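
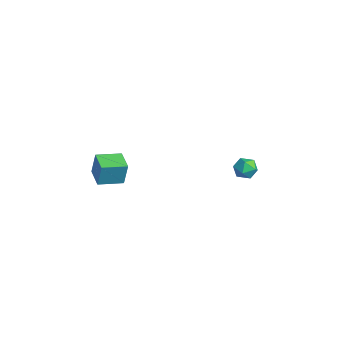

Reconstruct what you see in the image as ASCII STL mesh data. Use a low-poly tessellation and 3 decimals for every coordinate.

solid 
facet normal -0.319 0.944 0.086
outer loop
vertex 1.331 4.633 2.327
vertex 0.588 4.366 2.504
vertex 1.125 4.493 3.097
endloop
endfacet
facet normal 0.371 0.891 0.261
outer loop
vertex 1.331 4.633 2.327
vertex 1.125 4.493 3.097
vertex 1.854 4.269 2.826
endloop
endfacet
facet normal 0.721 0.625 -0.300
outer loop
vertex 1.331 4.633 2.327
vertex 1.854 4.269 2.826
vertex 1.768 4.004 2.066
endloop
endfacet
facet normal 0.248 0.513 -0.822
outer loop
vertex 1.331 4.633 2.327
vertex 1.768 4.004 2.066
vertex 0.986 4.063 1.867
endloop
endfacet
facet normal -0.394 0.710 -0.584
outer loop
vertex 1.331 4.633 2.327
vertex 0.986 4.063 1.867
vertex 0.588 4.366 2.504
endloop
endfacet
facet normal 0.427 0.425 0.798
outer loop
vertex 1.854 4.269 2.826
vertex 1.125 4.493 3.097
vertex 1.434 3.777 3.313
endloop
endfacet
facet normal -0.689 0.510 0.515
outer loop
vertex 1.125 4.493 3.097
vertex 0.588 4.366 2.504
vertex 0.652 3.836 3.114
endloop
endfacet
facet normal -0.812 0.130 -0.569
outer loop
vertex 0.588 4.366 2.504
vertex 0.986 4.063 1.867
vertex 0.566 3.571 2.354
endloop
endfacet
facet normal 0.229 -0.189 -0.955
outer loop
vertex 0.986 4.063 1.867
vertex 1.768 4.004 2.066
vertex 1.295 3.347 2.083
endloop
endfacet
facet normal 0.994 -0.007 -0.110
outer loop
vertex 1.768 4.004 2.066
vertex 1.854 4.269 2.826
vertex 1.832 3.474 2.676
endloop
endfacet
facet normal -0.248 -0.513 0.822
outer loop
vertex 1.089 3.207 2.853
vertex 1.434 3.777 3.313
vertex 0.652 3.836 3.114
endloop
endfacet
facet normal -0.721 -0.625 0.300
outer loop
vertex 1.089 3.207 2.853
vertex 0.652 3.836 3.114
vertex 0.566 3.571 2.354
endloop
endfacet
facet normal -0.371 -0.891 -0.261
outer loop
vertex 1.089 3.207 2.853
vertex 0.566 3.571 2.354
vertex 1.295 3.347 2.083
endloop
endfacet
facet normal 0.319 -0.944 -0.086
outer loop
vertex 1.089 3.207 2.853
vertex 1.295 3.347 2.083
vertex 1.832 3.474 2.676
endloop
endfacet
facet normal 0.394 -0.710 0.584
outer loop
vertex 1.089 3.207 2.853
vertex 1.832 3.474 2.676
vertex 1.434 3.777 3.313
endloop
endfacet
facet normal -0.229 0.189 0.955
outer loop
vertex 0.652 3.836 3.114
vertex 1.434 3.777 3.313
vertex 1.125 4.493 3.097
endloop
endfacet
facet normal -0.994 0.007 0.110
outer loop
vertex 0.566 3.571 2.354
vertex 0.652 3.836 3.114
vertex 0.588 4.366 2.504
endloop
endfacet
facet normal -0.427 -0.425 -0.798
outer loop
vertex 1.295 3.347 2.083
vertex 0.566 3.571 2.354
vertex 0.986 4.063 1.867
endloop
endfacet
facet normal 0.689 -0.510 -0.515
outer loop
vertex 1.832 3.474 2.676
vertex 1.295 3.347 2.083
vertex 1.768 4.004 2.066
endloop
endfacet
facet normal 0.812 -0.130 0.569
outer loop
vertex 1.434 3.777 3.313
vertex 1.832 3.474 2.676
vertex 1.854 4.269 2.826
endloop
endfacet
facet normal -0.989 0.079 0.124
outer loop
vertex -0.344 -4.563 4.856
vertex -0.249 -3.039 4.648
vertex -0.546 -4.753 3.361
endloop
endfacet
facet normal -0.062 -0.989 0.134
outer loop
vertex 0.809 -4.861 3.192
vertex -0.344 -4.563 4.856
vertex -0.546 -4.753 3.361
endloop
endfacet
facet normal -0.989 0.079 0.124
outer loop
vertex -0.546 -4.753 3.361
vertex -0.249 -3.039 4.648
vertex -0.451 -3.23 3.154
endloop
endfacet
facet normal -0.133 -0.125 -0.983
outer loop
vertex -0.451 -3.23 3.154
vertex 0.809 -4.861 3.192
vertex -0.546 -4.753 3.361
endloop
endfacet
facet normal 0.133 0.126 0.983
outer loop
vertex -0.344 -4.563 4.856
vertex 1.106 -3.147 4.479
vertex -0.249 -3.039 4.648
endloop
endfacet
facet normal -0.061 -0.989 0.135
outer loop
vertex 1.011 -4.67 4.686
vertex -0.344 -4.563 4.856
vertex 0.809 -4.861 3.192
endloop
endfacet
facet normal 0.133 0.125 0.983
outer loop
vertex 1.011 -4.67 4.686
vertex 1.106 -3.147 4.479
vertex -0.344 -4.563 4.856
endloop
endfacet
facet normal 0.062 0.989 -0.135
outer loop
vertex -0.249 -3.039 4.648
vertex 1.106 -3.147 4.479
vertex -0.451 -3.23 3.154
endloop
endfacet
facet normal -0.133 -0.126 -0.983
outer loop
vertex 0.904 -3.337 2.984
vertex 0.809 -4.861 3.192
vertex -0.451 -3.23 3.154
endloop
endfacet
facet normal 0.061 0.989 -0.134
outer loop
vertex -0.451 -3.23 3.154
vertex 1.106 -3.147 4.479
vertex 0.904 -3.337 2.984
endloop
endfacet
facet normal 0.989 -0.079 -0.124
outer loop
vertex 0.904 -3.337 2.984
vertex 1.011 -4.67 4.686
vertex 0.809 -4.861 3.192
endloop
endfacet
facet normal 0.989 -0.079 -0.124
outer loop
vertex 1.106 -3.147 4.479
vertex 1.011 -4.67 4.686
vertex 0.904 -3.337 2.984
endloop
endfacet

endsolid


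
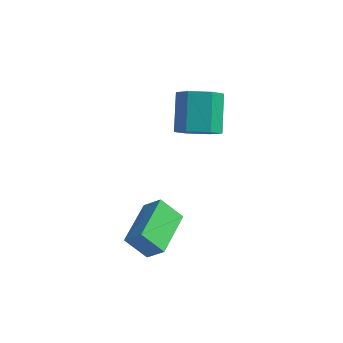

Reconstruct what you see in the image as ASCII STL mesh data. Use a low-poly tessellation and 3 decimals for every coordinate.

solid 
facet normal 0.305 -0.564 -0.767
outer loop
vertex -1.382 0.664 -0.387
vertex -2.13 0.221 -0.359
vertex -2.064 0.933 -0.856
endloop
endfacet
facet normal 0.541 0.766 -0.347
outer loop
vertex -1.382 0.664 -0.387
vertex -2.064 0.933 -0.856
vertex -1.921 1.661 0.972
endloop
endfacet
facet normal 0.541 0.766 -0.347
outer loop
vertex -1.921 1.661 0.972
vertex -2.064 0.933 -0.856
vertex -2.603 1.93 0.503
endloop
endfacet
facet normal -0.305 0.564 0.767
outer loop
vertex -1.921 1.661 0.972
vertex -2.603 1.93 0.503
vertex -2.67 1.219 0.999
endloop
endfacet
facet normal 0.305 -0.564 -0.767
outer loop
vertex -2.064 0.933 -0.856
vertex -2.13 0.221 -0.359
vertex -2.812 0.49 -0.828
endloop
endfacet
facet normal -0.409 0.651 -0.640
outer loop
vertex -2.064 0.933 -0.856
vertex -2.812 0.49 -0.828
vertex -2.603 1.93 0.503
endloop
endfacet
facet normal -0.408 0.651 -0.640
outer loop
vertex -2.603 1.93 0.503
vertex -2.812 0.49 -0.828
vertex -3.352 1.488 0.531
endloop
endfacet
facet normal -0.304 0.564 0.768
outer loop
vertex -2.603 1.93 0.503
vertex -3.352 1.488 0.531
vertex -2.67 1.219 0.999
endloop
endfacet
facet normal 0.305 -0.564 -0.767
outer loop
vertex -2.812 0.49 -0.828
vertex -2.13 0.221 -0.359
vertex -2.879 -0.221 -0.332
endloop
endfacet
facet normal -0.949 -0.115 -0.293
outer loop
vertex -2.812 0.49 -0.828
vertex -2.879 -0.221 -0.332
vertex -3.352 1.488 0.531
endloop
endfacet
facet normal -0.949 -0.115 -0.292
outer loop
vertex -3.352 1.488 0.531
vertex -2.879 -0.221 -0.332
vertex -3.418 0.776 1.027
endloop
endfacet
facet normal -0.305 0.563 0.768
outer loop
vertex -3.352 1.488 0.531
vertex -3.418 0.776 1.027
vertex -2.67 1.219 0.999
endloop
endfacet
facet normal 0.305 -0.564 -0.767
outer loop
vertex -2.879 -0.221 -0.332
vertex -2.13 0.221 -0.359
vertex -2.197 -0.49 0.137
endloop
endfacet
facet normal -0.541 -0.766 0.347
outer loop
vertex -2.879 -0.221 -0.332
vertex -2.197 -0.49 0.137
vertex -3.418 0.776 1.027
endloop
endfacet
facet normal -0.541 -0.766 0.347
outer loop
vertex -3.418 0.776 1.027
vertex -2.197 -0.49 0.137
vertex -2.736 0.507 1.496
endloop
endfacet
facet normal -0.305 0.564 0.767
outer loop
vertex -3.418 0.776 1.027
vertex -2.736 0.507 1.496
vertex -2.67 1.219 0.999
endloop
endfacet
facet normal 0.304 -0.564 -0.768
outer loop
vertex -2.197 -0.49 0.137
vertex -2.13 0.221 -0.359
vertex -1.448 -0.048 0.109
endloop
endfacet
facet normal 0.408 -0.651 0.640
outer loop
vertex -2.197 -0.49 0.137
vertex -1.448 -0.048 0.109
vertex -2.736 0.507 1.496
endloop
endfacet
facet normal 0.409 -0.650 0.640
outer loop
vertex -2.736 0.507 1.496
vertex -1.448 -0.048 0.109
vertex -1.988 0.95 1.468
endloop
endfacet
facet normal -0.305 0.564 0.767
outer loop
vertex -2.736 0.507 1.496
vertex -1.988 0.95 1.468
vertex -2.67 1.219 0.999
endloop
endfacet
facet normal 0.305 -0.563 -0.768
outer loop
vertex -1.448 -0.048 0.109
vertex -2.13 0.221 -0.359
vertex -1.382 0.664 -0.387
endloop
endfacet
facet normal 0.949 0.116 0.292
outer loop
vertex -1.448 -0.048 0.109
vertex -1.382 0.664 -0.387
vertex -1.988 0.95 1.468
endloop
endfacet
facet normal 0.949 0.115 0.292
outer loop
vertex -1.988 0.95 1.468
vertex -1.382 0.664 -0.387
vertex -1.921 1.661 0.972
endloop
endfacet
facet normal -0.305 0.564 0.767
outer loop
vertex -1.988 0.95 1.468
vertex -1.921 1.661 0.972
vertex -2.67 1.219 0.999
endloop
endfacet
facet normal -0.620 -0.288 0.730
outer loop
vertex -1.838 -4.039 -2.97
vertex -2.257 -2.115 -2.567
vertex -2.534 -4.065 -3.571
endloop
endfacet
facet normal 0.209 -0.957 -0.200
outer loop
vertex -1.803 -3.725 -4.433
vertex -1.838 -4.039 -2.97
vertex -2.534 -4.065 -3.571
endloop
endfacet
facet normal -0.620 -0.288 0.730
outer loop
vertex -2.534 -4.065 -3.571
vertex -2.257 -2.115 -2.567
vertex -2.953 -2.141 -3.168
endloop
endfacet
facet normal -0.757 -0.028 -0.653
outer loop
vertex -2.953 -2.141 -3.168
vertex -1.803 -3.725 -4.433
vertex -2.534 -4.065 -3.571
endloop
endfacet
facet normal 0.757 0.028 0.653
outer loop
vertex -1.838 -4.039 -2.97
vertex -1.526 -1.775 -3.429
vertex -2.257 -2.115 -2.567
endloop
endfacet
facet normal 0.209 -0.957 -0.200
outer loop
vertex -1.107 -3.699 -3.832
vertex -1.838 -4.039 -2.97
vertex -1.803 -3.725 -4.433
endloop
endfacet
facet normal 0.757 0.028 0.653
outer loop
vertex -1.107 -3.699 -3.832
vertex -1.526 -1.775 -3.429
vertex -1.838 -4.039 -2.97
endloop
endfacet
facet normal -0.209 0.957 0.200
outer loop
vertex -2.257 -2.115 -2.567
vertex -1.526 -1.775 -3.429
vertex -2.953 -2.141 -3.168
endloop
endfacet
facet normal -0.757 -0.028 -0.653
outer loop
vertex -2.222 -1.801 -4.03
vertex -1.803 -3.725 -4.433
vertex -2.953 -2.141 -3.168
endloop
endfacet
facet normal -0.209 0.957 0.200
outer loop
vertex -2.953 -2.141 -3.168
vertex -1.526 -1.775 -3.429
vertex -2.222 -1.801 -4.03
endloop
endfacet
facet normal 0.620 0.288 -0.730
outer loop
vertex -2.222 -1.801 -4.03
vertex -1.107 -3.699 -3.832
vertex -1.803 -3.725 -4.433
endloop
endfacet
facet normal 0.620 0.288 -0.730
outer loop
vertex -1.526 -1.775 -3.429
vertex -1.107 -3.699 -3.832
vertex -2.222 -1.801 -4.03
endloop
endfacet

endsolid


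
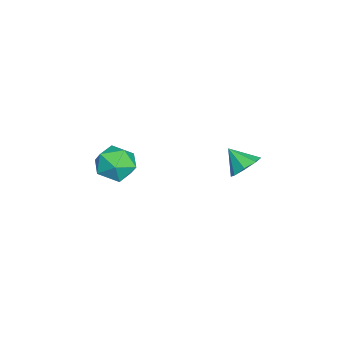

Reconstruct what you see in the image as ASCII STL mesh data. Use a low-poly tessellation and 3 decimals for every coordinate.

solid 
facet normal -0.285 0.938 -0.197
outer loop
vertex 3.416 -1.251 -3.529
vertex 2.882 -1.193 -2.481
vertex 4.01 -0.872 -2.586
endloop
endfacet
facet normal 0.331 0.785 -0.524
outer loop
vertex 3.416 -1.251 -3.529
vertex 4.01 -0.872 -2.586
vertex 4.526 -1.601 -3.353
endloop
endfacet
facet normal 0.221 0.223 -0.949
outer loop
vertex 3.416 -1.251 -3.529
vertex 4.526 -1.601 -3.353
vertex 3.717 -2.373 -3.723
endloop
endfacet
facet normal -0.463 0.029 -0.886
outer loop
vertex 3.416 -1.251 -3.529
vertex 3.717 -2.373 -3.723
vertex 2.701 -2.121 -3.184
endloop
endfacet
facet normal -0.776 0.470 -0.421
outer loop
vertex 3.416 -1.251 -3.529
vertex 2.701 -2.121 -3.184
vertex 2.882 -1.193 -2.481
endloop
endfacet
facet normal 0.803 0.595 -0.025
outer loop
vertex 4.526 -1.601 -3.353
vertex 4.01 -0.872 -2.586
vertex 4.679 -1.759 -2.196
endloop
endfacet
facet normal -0.193 0.842 0.504
outer loop
vertex 4.01 -0.872 -2.586
vertex 2.882 -1.193 -2.481
vertex 3.663 -1.507 -1.657
endloop
endfacet
facet normal -0.986 0.085 0.142
outer loop
vertex 2.882 -1.193 -2.481
vertex 2.701 -2.121 -3.184
vertex 2.854 -2.279 -2.027
endloop
endfacet
facet normal -0.480 -0.630 -0.610
outer loop
vertex 2.701 -2.121 -3.184
vertex 3.717 -2.373 -3.723
vertex 3.37 -3.008 -2.794
endloop
endfacet
facet normal 0.626 -0.314 -0.713
outer loop
vertex 3.717 -2.373 -3.723
vertex 4.526 -1.601 -3.353
vertex 4.498 -2.687 -2.899
endloop
endfacet
facet normal 0.463 -0.029 0.886
outer loop
vertex 3.964 -2.629 -1.851
vertex 4.679 -1.759 -2.196
vertex 3.663 -1.507 -1.657
endloop
endfacet
facet normal -0.221 -0.223 0.949
outer loop
vertex 3.964 -2.629 -1.851
vertex 3.663 -1.507 -1.657
vertex 2.854 -2.279 -2.027
endloop
endfacet
facet normal -0.331 -0.785 0.524
outer loop
vertex 3.964 -2.629 -1.851
vertex 2.854 -2.279 -2.027
vertex 3.37 -3.008 -2.794
endloop
endfacet
facet normal 0.285 -0.938 0.197
outer loop
vertex 3.964 -2.629 -1.851
vertex 3.37 -3.008 -2.794
vertex 4.498 -2.687 -2.899
endloop
endfacet
facet normal 0.776 -0.470 0.421
outer loop
vertex 3.964 -2.629 -1.851
vertex 4.498 -2.687 -2.899
vertex 4.679 -1.759 -2.196
endloop
endfacet
facet normal 0.480 0.630 0.610
outer loop
vertex 3.663 -1.507 -1.657
vertex 4.679 -1.759 -2.196
vertex 4.01 -0.872 -2.586
endloop
endfacet
facet normal -0.626 0.314 0.713
outer loop
vertex 2.854 -2.279 -2.027
vertex 3.663 -1.507 -1.657
vertex 2.882 -1.193 -2.481
endloop
endfacet
facet normal -0.803 -0.595 0.025
outer loop
vertex 3.37 -3.008 -2.794
vertex 2.854 -2.279 -2.027
vertex 2.701 -2.121 -3.184
endloop
endfacet
facet normal 0.193 -0.842 -0.504
outer loop
vertex 4.498 -2.687 -2.899
vertex 3.37 -3.008 -2.794
vertex 3.717 -2.373 -3.723
endloop
endfacet
facet normal 0.986 -0.085 -0.142
outer loop
vertex 4.679 -1.759 -2.196
vertex 4.498 -2.687 -2.899
vertex 4.526 -1.601 -3.353
endloop
endfacet
facet normal 0.354 0.674 -0.648
outer loop
vertex 4.301 4.384 -1.836
vertex 3.522 4.342 -2.305
vertex 3.83 4.846 -1.613
endloop
endfacet
facet normal 0.366 -0.074 0.928
outer loop
vertex 4.301 4.384 -1.836
vertex 3.83 4.846 -1.613
vertex 3.038 3.418 -1.415
endloop
endfacet
facet normal 0.354 0.674 -0.648
outer loop
vertex 3.83 4.846 -1.613
vertex 3.522 4.342 -2.305
vertex 3.178 5.013 -1.795
endloop
endfacet
facet normal -0.202 0.244 0.949
outer loop
vertex 3.83 4.846 -1.613
vertex 3.178 5.013 -1.795
vertex 3.038 3.418 -1.415
endloop
endfacet
facet normal 0.353 0.674 -0.649
outer loop
vertex 3.178 5.013 -1.795
vertex 3.522 4.342 -2.305
vertex 2.728 4.786 -2.276
endloop
endfacet
facet normal -0.762 0.213 0.612
outer loop
vertex 3.178 5.013 -1.795
vertex 2.728 4.786 -2.276
vertex 3.038 3.418 -1.415
endloop
endfacet
facet normal 0.353 0.674 -0.649
outer loop
vertex 2.728 4.786 -2.276
vertex 3.522 4.342 -2.305
vertex 2.743 4.299 -2.773
endloop
endfacet
facet normal -0.982 -0.149 0.117
outer loop
vertex 2.728 4.786 -2.276
vertex 2.743 4.299 -2.773
vertex 3.038 3.418 -1.415
endloop
endfacet
facet normal 0.353 0.673 -0.650
outer loop
vertex 2.743 4.299 -2.773
vertex 3.522 4.342 -2.305
vertex 3.214 3.837 -2.996
endloop
endfacet
facet normal -0.736 -0.630 -0.249
outer loop
vertex 2.743 4.299 -2.773
vertex 3.214 3.837 -2.996
vertex 3.038 3.418 -1.415
endloop
endfacet
facet normal 0.353 0.674 -0.650
outer loop
vertex 3.214 3.837 -2.996
vertex 3.522 4.342 -2.305
vertex 3.866 3.671 -2.814
endloop
endfacet
facet normal -0.166 -0.948 -0.270
outer loop
vertex 3.214 3.837 -2.996
vertex 3.866 3.671 -2.814
vertex 3.038 3.418 -1.415
endloop
endfacet
facet normal 0.354 0.674 -0.649
outer loop
vertex 3.866 3.671 -2.814
vertex 3.522 4.342 -2.305
vertex 4.316 3.897 -2.334
endloop
endfacet
facet normal 0.391 -0.918 0.066
outer loop
vertex 3.866 3.671 -2.814
vertex 4.316 3.897 -2.334
vertex 3.038 3.418 -1.415
endloop
endfacet
facet normal 0.354 0.674 -0.648
outer loop
vertex 4.316 3.897 -2.334
vertex 3.522 4.342 -2.305
vertex 4.301 4.384 -1.836
endloop
endfacet
facet normal 0.612 -0.556 0.562
outer loop
vertex 4.316 3.897 -2.334
vertex 4.301 4.384 -1.836
vertex 3.038 3.418 -1.415
endloop
endfacet

endsolid


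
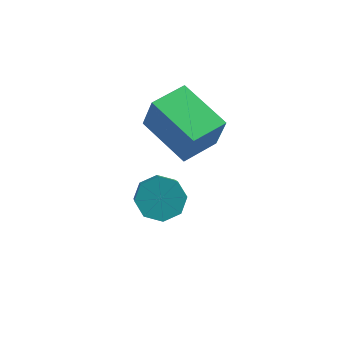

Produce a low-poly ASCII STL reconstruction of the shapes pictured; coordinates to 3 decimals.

solid 
facet normal -0.239 0.677 -0.696
outer loop
vertex 3.553 -2.264 0.665
vertex 3.02 -2.148 0.961
vertex 3.595 -1.918 0.987
endloop
endfacet
facet normal 0.967 0.101 -0.234
outer loop
vertex 3.553 -2.264 0.665
vertex 3.595 -1.918 0.987
vertex 3.972 -3.447 1.884
endloop
endfacet
facet normal 0.967 0.100 -0.236
outer loop
vertex 3.972 -3.447 1.884
vertex 3.595 -1.918 0.987
vertex 4.015 -3.101 2.206
endloop
endfacet
facet normal 0.239 -0.677 0.696
outer loop
vertex 3.972 -3.447 1.884
vertex 4.015 -3.101 2.206
vertex 3.44 -3.332 2.179
endloop
endfacet
facet normal -0.239 0.676 -0.697
outer loop
vertex 3.595 -1.918 0.987
vertex 3.02 -2.148 0.961
vertex 3.301 -1.706 1.293
endloop
endfacet
facet normal 0.747 0.587 0.312
outer loop
vertex 3.595 -1.918 0.987
vertex 3.301 -1.706 1.293
vertex 4.015 -3.101 2.206
endloop
endfacet
facet normal 0.746 0.587 0.314
outer loop
vertex 4.015 -3.101 2.206
vertex 3.301 -1.706 1.293
vertex 3.72 -2.89 2.512
endloop
endfacet
facet normal 0.239 -0.676 0.697
outer loop
vertex 4.015 -3.101 2.206
vertex 3.72 -2.89 2.512
vertex 3.44 -3.332 2.179
endloop
endfacet
facet normal -0.241 0.676 -0.696
outer loop
vertex 3.301 -1.706 1.293
vertex 3.02 -2.148 0.961
vertex 2.842 -1.754 1.405
endloop
endfacet
facet normal 0.089 0.730 0.678
outer loop
vertex 3.301 -1.706 1.293
vertex 2.842 -1.754 1.405
vertex 3.72 -2.89 2.512
endloop
endfacet
facet normal 0.091 0.730 0.677
outer loop
vertex 3.72 -2.89 2.512
vertex 2.842 -1.754 1.405
vertex 3.262 -2.937 2.624
endloop
endfacet
facet normal 0.240 -0.676 0.696
outer loop
vertex 3.72 -2.89 2.512
vertex 3.262 -2.937 2.624
vertex 3.44 -3.332 2.179
endloop
endfacet
facet normal -0.240 0.676 -0.696
outer loop
vertex 2.842 -1.754 1.405
vertex 3.02 -2.148 0.961
vertex 2.488 -2.033 1.256
endloop
endfacet
facet normal -0.622 0.444 0.645
outer loop
vertex 2.842 -1.754 1.405
vertex 2.488 -2.033 1.256
vertex 3.262 -2.937 2.624
endloop
endfacet
facet normal -0.621 0.445 0.645
outer loop
vertex 3.262 -2.937 2.624
vertex 2.488 -2.033 1.256
vertex 2.907 -3.216 2.475
endloop
endfacet
facet normal 0.239 -0.677 0.696
outer loop
vertex 3.262 -2.937 2.624
vertex 2.907 -3.216 2.475
vertex 3.44 -3.332 2.179
endloop
endfacet
facet normal -0.239 0.677 -0.696
outer loop
vertex 2.488 -2.033 1.256
vertex 3.02 -2.148 0.961
vertex 2.445 -2.379 0.934
endloop
endfacet
facet normal -0.967 -0.099 0.236
outer loop
vertex 2.488 -2.033 1.256
vertex 2.445 -2.379 0.934
vertex 2.907 -3.216 2.475
endloop
endfacet
facet normal -0.967 -0.101 0.235
outer loop
vertex 2.907 -3.216 2.475
vertex 2.445 -2.379 0.934
vertex 2.865 -3.562 2.153
endloop
endfacet
facet normal 0.239 -0.677 0.696
outer loop
vertex 2.907 -3.216 2.475
vertex 2.865 -3.562 2.153
vertex 3.44 -3.332 2.179
endloop
endfacet
facet normal -0.239 0.676 -0.697
outer loop
vertex 2.445 -2.379 0.934
vertex 3.02 -2.148 0.961
vertex 2.74 -2.59 0.628
endloop
endfacet
facet normal -0.746 -0.588 -0.314
outer loop
vertex 2.445 -2.379 0.934
vertex 2.74 -2.59 0.628
vertex 2.865 -3.562 2.153
endloop
endfacet
facet normal -0.748 -0.586 -0.312
outer loop
vertex 2.865 -3.562 2.153
vertex 2.74 -2.59 0.628
vertex 3.159 -3.774 1.847
endloop
endfacet
facet normal 0.239 -0.676 0.697
outer loop
vertex 2.865 -3.562 2.153
vertex 3.159 -3.774 1.847
vertex 3.44 -3.332 2.179
endloop
endfacet
facet normal -0.240 0.676 -0.696
outer loop
vertex 2.74 -2.59 0.628
vertex 3.02 -2.148 0.961
vertex 3.198 -2.543 0.516
endloop
endfacet
facet normal -0.091 -0.730 -0.678
outer loop
vertex 2.74 -2.59 0.628
vertex 3.198 -2.543 0.516
vertex 3.159 -3.774 1.847
endloop
endfacet
facet normal -0.089 -0.730 -0.678
outer loop
vertex 3.159 -3.774 1.847
vertex 3.198 -2.543 0.516
vertex 3.618 -3.726 1.735
endloop
endfacet
facet normal 0.241 -0.676 0.696
outer loop
vertex 3.159 -3.774 1.847
vertex 3.618 -3.726 1.735
vertex 3.44 -3.332 2.179
endloop
endfacet
facet normal -0.239 0.677 -0.696
outer loop
vertex 3.198 -2.543 0.516
vertex 3.02 -2.148 0.961
vertex 3.553 -2.264 0.665
endloop
endfacet
facet normal 0.621 -0.445 -0.646
outer loop
vertex 3.198 -2.543 0.516
vertex 3.553 -2.264 0.665
vertex 3.618 -3.726 1.735
endloop
endfacet
facet normal 0.622 -0.444 -0.645
outer loop
vertex 3.618 -3.726 1.735
vertex 3.553 -2.264 0.665
vertex 3.972 -3.447 1.884
endloop
endfacet
facet normal 0.240 -0.676 0.696
outer loop
vertex 3.618 -3.726 1.735
vertex 3.972 -3.447 1.884
vertex 3.44 -3.332 2.179
endloop
endfacet
facet normal -0.505 -0.863 -0.011
outer loop
vertex 4.044 -2.721 4.01
vertex 2.811 -2.005 4.475
vertex 3.759 -2.541 2.974
endloop
endfacet
facet normal 0.822 -0.477 -0.309
outer loop
vertex 4.289 -1.635 2.985
vertex 4.044 -2.721 4.01
vertex 3.759 -2.541 2.974
endloop
endfacet
facet normal -0.505 -0.863 -0.011
outer loop
vertex 3.759 -2.541 2.974
vertex 2.811 -2.005 4.475
vertex 2.525 -1.825 3.438
endloop
endfacet
facet normal -0.262 0.165 -0.951
outer loop
vertex 2.525 -1.825 3.438
vertex 4.289 -1.635 2.985
vertex 3.759 -2.541 2.974
endloop
endfacet
facet normal 0.263 -0.165 0.951
outer loop
vertex 4.044 -2.721 4.01
vertex 3.341 -1.099 4.486
vertex 2.811 -2.005 4.475
endloop
endfacet
facet normal 0.822 -0.478 -0.310
outer loop
vertex 4.575 -1.815 4.022
vertex 4.044 -2.721 4.01
vertex 4.289 -1.635 2.985
endloop
endfacet
facet normal 0.261 -0.166 0.951
outer loop
vertex 4.575 -1.815 4.022
vertex 3.341 -1.099 4.486
vertex 4.044 -2.721 4.01
endloop
endfacet
facet normal -0.822 0.477 0.310
outer loop
vertex 2.811 -2.005 4.475
vertex 3.341 -1.099 4.486
vertex 2.525 -1.825 3.438
endloop
endfacet
facet normal -0.262 0.166 -0.951
outer loop
vertex 3.056 -0.919 3.45
vertex 4.289 -1.635 2.985
vertex 2.525 -1.825 3.438
endloop
endfacet
facet normal -0.822 0.478 0.309
outer loop
vertex 2.525 -1.825 3.438
vertex 3.341 -1.099 4.486
vertex 3.056 -0.919 3.45
endloop
endfacet
facet normal 0.505 0.863 0.010
outer loop
vertex 3.056 -0.919 3.45
vertex 4.575 -1.815 4.022
vertex 4.289 -1.635 2.985
endloop
endfacet
facet normal 0.505 0.863 0.011
outer loop
vertex 3.341 -1.099 4.486
vertex 4.575 -1.815 4.022
vertex 3.056 -0.919 3.45
endloop
endfacet

endsolid


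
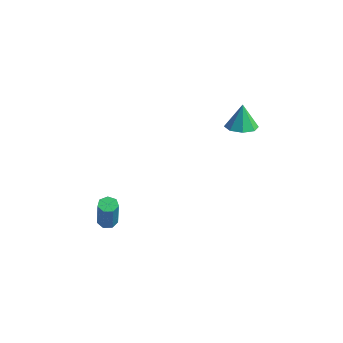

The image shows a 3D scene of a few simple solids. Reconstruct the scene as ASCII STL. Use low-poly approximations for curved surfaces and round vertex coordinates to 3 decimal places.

solid 
facet normal 0.105 -0.140 -0.984
outer loop
vertex 3.689 2.708 1.874
vertex 3.045 3.228 1.731
vertex 3.877 3.319 1.807
endloop
endfacet
facet normal 0.787 -0.177 0.591
outer loop
vertex 3.689 2.708 1.874
vertex 3.877 3.319 1.807
vertex 2.895 3.432 3.149
endloop
endfacet
facet normal 0.105 -0.141 -0.984
outer loop
vertex 3.877 3.319 1.807
vertex 3.045 3.228 1.731
vertex 3.578 3.877 1.695
endloop
endfacet
facet normal 0.724 0.486 0.489
outer loop
vertex 3.877 3.319 1.807
vertex 3.578 3.877 1.695
vertex 2.895 3.432 3.149
endloop
endfacet
facet normal 0.105 -0.141 -0.984
outer loop
vertex 3.578 3.877 1.695
vertex 3.045 3.228 1.731
vertex 2.967 4.055 1.604
endloop
endfacet
facet normal 0.208 0.904 0.374
outer loop
vertex 3.578 3.877 1.695
vertex 2.967 4.055 1.604
vertex 2.895 3.432 3.149
endloop
endfacet
facet normal 0.104 -0.141 -0.984
outer loop
vertex 2.967 4.055 1.604
vertex 3.045 3.228 1.731
vertex 2.402 3.749 1.588
endloop
endfacet
facet normal -0.459 0.831 0.314
outer loop
vertex 2.967 4.055 1.604
vertex 2.402 3.749 1.588
vertex 2.895 3.432 3.149
endloop
endfacet
facet normal 0.104 -0.142 -0.984
outer loop
vertex 2.402 3.749 1.588
vertex 3.045 3.228 1.731
vertex 2.214 3.138 1.656
endloop
endfacet
facet normal -0.886 0.311 0.343
outer loop
vertex 2.402 3.749 1.588
vertex 2.214 3.138 1.656
vertex 2.895 3.432 3.149
endloop
endfacet
facet normal 0.104 -0.142 -0.984
outer loop
vertex 2.214 3.138 1.656
vertex 3.045 3.228 1.731
vertex 2.513 2.58 1.768
endloop
endfacet
facet normal -0.824 -0.352 0.445
outer loop
vertex 2.214 3.138 1.656
vertex 2.513 2.58 1.768
vertex 2.895 3.432 3.149
endloop
endfacet
facet normal 0.104 -0.141 -0.984
outer loop
vertex 2.513 2.58 1.768
vertex 3.045 3.228 1.731
vertex 3.124 2.402 1.858
endloop
endfacet
facet normal -0.307 -0.770 0.560
outer loop
vertex 2.513 2.58 1.768
vertex 3.124 2.402 1.858
vertex 2.895 3.432 3.149
endloop
endfacet
facet normal 0.104 -0.141 -0.984
outer loop
vertex 3.124 2.402 1.858
vertex 3.045 3.228 1.731
vertex 3.689 2.708 1.874
endloop
endfacet
facet normal 0.360 -0.697 0.620
outer loop
vertex 3.124 2.402 1.858
vertex 3.689 2.708 1.874
vertex 2.895 3.432 3.149
endloop
endfacet
facet normal -0.324 0.224 -0.919
outer loop
vertex 0.948 -3.199 -3.758
vertex 0.47 -3.118 -3.57
vertex 0.859 -2.777 -3.624
endloop
endfacet
facet normal 0.926 0.277 -0.258
outer loop
vertex 0.948 -3.199 -3.758
vertex 0.859 -2.777 -3.624
vertex 1.588 -3.643 -1.938
endloop
endfacet
facet normal 0.926 0.276 -0.259
outer loop
vertex 1.588 -3.643 -1.938
vertex 0.859 -2.777 -3.624
vertex 1.5 -3.222 -1.804
endloop
endfacet
facet normal 0.323 -0.225 0.919
outer loop
vertex 1.588 -3.643 -1.938
vertex 1.5 -3.222 -1.804
vertex 1.11 -3.562 -1.75
endloop
endfacet
facet normal -0.324 0.224 -0.919
outer loop
vertex 0.859 -2.777 -3.624
vertex 0.47 -3.118 -3.57
vertex 0.477 -2.612 -3.449
endloop
endfacet
facet normal 0.423 0.903 0.072
outer loop
vertex 0.859 -2.777 -3.624
vertex 0.477 -2.612 -3.449
vertex 1.5 -3.222 -1.804
endloop
endfacet
facet normal 0.423 0.903 0.072
outer loop
vertex 1.5 -3.222 -1.804
vertex 0.477 -2.612 -3.449
vertex 1.118 -3.057 -1.629
endloop
endfacet
facet normal 0.324 -0.225 0.919
outer loop
vertex 1.5 -3.222 -1.804
vertex 1.118 -3.057 -1.629
vertex 1.11 -3.562 -1.75
endloop
endfacet
facet normal -0.325 0.224 -0.919
outer loop
vertex 0.477 -2.612 -3.449
vertex 0.47 -3.118 -3.57
vertex 0.09 -2.828 -3.365
endloop
endfacet
facet normal -0.398 0.849 0.348
outer loop
vertex 0.477 -2.612 -3.449
vertex 0.09 -2.828 -3.365
vertex 1.118 -3.057 -1.629
endloop
endfacet
facet normal -0.396 0.850 0.347
outer loop
vertex 1.118 -3.057 -1.629
vertex 0.09 -2.828 -3.365
vertex 0.73 -3.272 -1.545
endloop
endfacet
facet normal 0.324 -0.225 0.919
outer loop
vertex 1.118 -3.057 -1.629
vertex 0.73 -3.272 -1.545
vertex 1.11 -3.562 -1.75
endloop
endfacet
facet normal -0.323 0.226 -0.919
outer loop
vertex 0.09 -2.828 -3.365
vertex 0.47 -3.118 -3.57
vertex -0.012 -3.262 -3.436
endloop
endfacet
facet normal -0.919 0.157 0.361
outer loop
vertex 0.09 -2.828 -3.365
vertex -0.012 -3.262 -3.436
vertex 0.73 -3.272 -1.545
endloop
endfacet
facet normal -0.919 0.155 0.362
outer loop
vertex 0.73 -3.272 -1.545
vertex -0.012 -3.262 -3.436
vertex 0.629 -3.706 -1.616
endloop
endfacet
facet normal 0.324 -0.226 0.919
outer loop
vertex 0.73 -3.272 -1.545
vertex 0.629 -3.706 -1.616
vertex 1.11 -3.562 -1.75
endloop
endfacet
facet normal -0.323 0.224 -0.920
outer loop
vertex -0.012 -3.262 -3.436
vertex 0.47 -3.118 -3.57
vertex 0.25 -3.587 -3.607
endloop
endfacet
facet normal -0.747 -0.657 0.103
outer loop
vertex -0.012 -3.262 -3.436
vertex 0.25 -3.587 -3.607
vertex 0.629 -3.706 -1.616
endloop
endfacet
facet normal -0.749 -0.654 0.104
outer loop
vertex 0.629 -3.706 -1.616
vertex 0.25 -3.587 -3.607
vertex 0.89 -4.032 -1.787
endloop
endfacet
facet normal 0.323 -0.224 0.920
outer loop
vertex 0.629 -3.706 -1.616
vertex 0.89 -4.032 -1.787
vertex 1.11 -3.562 -1.75
endloop
endfacet
facet normal -0.325 0.225 -0.918
outer loop
vertex 0.25 -3.587 -3.607
vertex 0.47 -3.118 -3.57
vertex 0.676 -3.559 -3.751
endloop
endfacet
facet normal -0.015 -0.972 -0.233
outer loop
vertex 0.25 -3.587 -3.607
vertex 0.676 -3.559 -3.751
vertex 0.89 -4.032 -1.787
endloop
endfacet
facet normal -0.015 -0.972 -0.233
outer loop
vertex 0.89 -4.032 -1.787
vertex 0.676 -3.559 -3.751
vertex 1.317 -4.004 -1.931
endloop
endfacet
facet normal 0.325 -0.224 0.919
outer loop
vertex 0.89 -4.032 -1.787
vertex 1.317 -4.004 -1.931
vertex 1.11 -3.562 -1.75
endloop
endfacet
facet normal -0.323 0.226 -0.919
outer loop
vertex 0.676 -3.559 -3.751
vertex 0.47 -3.118 -3.57
vertex 0.948 -3.199 -3.758
endloop
endfacet
facet normal 0.730 -0.559 -0.394
outer loop
vertex 0.676 -3.559 -3.751
vertex 0.948 -3.199 -3.758
vertex 1.317 -4.004 -1.931
endloop
endfacet
facet normal 0.732 -0.557 -0.393
outer loop
vertex 1.317 -4.004 -1.931
vertex 0.948 -3.199 -3.758
vertex 1.588 -3.643 -1.938
endloop
endfacet
facet normal 0.323 -0.225 0.919
outer loop
vertex 1.317 -4.004 -1.931
vertex 1.588 -3.643 -1.938
vertex 1.11 -3.562 -1.75
endloop
endfacet

endsolid


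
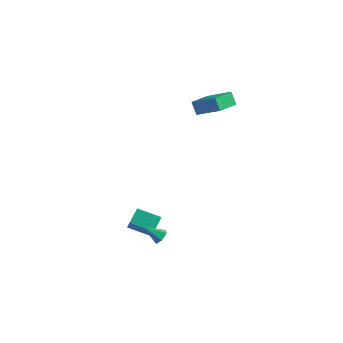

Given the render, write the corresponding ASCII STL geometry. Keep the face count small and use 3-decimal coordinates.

solid 
facet normal -0.910 -0.257 0.325
outer loop
vertex -3.174 -2.765 -2.405
vertex -3.202 -1.928 -1.822
vertex -3.832 -1.952 -3.603
endloop
endfacet
facet normal 0.028 -0.820 -0.572
outer loop
vertex -2.558 -1.592 -4.058
vertex -3.174 -2.765 -2.405
vertex -3.832 -1.952 -3.603
endloop
endfacet
facet normal -0.910 -0.257 0.325
outer loop
vertex -3.832 -1.952 -3.603
vertex -3.202 -1.928 -1.822
vertex -3.86 -1.116 -3.02
endloop
endfacet
facet normal -0.414 0.511 -0.753
outer loop
vertex -3.86 -1.116 -3.02
vertex -2.558 -1.592 -4.058
vertex -3.832 -1.952 -3.603
endloop
endfacet
facet normal 0.414 -0.511 0.754
outer loop
vertex -3.174 -2.765 -2.405
vertex -1.928 -1.568 -2.277
vertex -3.202 -1.928 -1.822
endloop
endfacet
facet normal 0.028 -0.820 -0.571
outer loop
vertex -1.9 -2.404 -2.86
vertex -3.174 -2.765 -2.405
vertex -2.558 -1.592 -4.058
endloop
endfacet
facet normal 0.414 -0.511 0.753
outer loop
vertex -1.9 -2.404 -2.86
vertex -1.928 -1.568 -2.277
vertex -3.174 -2.765 -2.405
endloop
endfacet
facet normal -0.028 0.820 0.571
outer loop
vertex -3.202 -1.928 -1.822
vertex -1.928 -1.568 -2.277
vertex -3.86 -1.116 -3.02
endloop
endfacet
facet normal -0.414 0.511 -0.753
outer loop
vertex -2.586 -0.755 -3.475
vertex -2.558 -1.592 -4.058
vertex -3.86 -1.116 -3.02
endloop
endfacet
facet normal -0.028 0.820 0.572
outer loop
vertex -3.86 -1.116 -3.02
vertex -1.928 -1.568 -2.277
vertex -2.586 -0.755 -3.475
endloop
endfacet
facet normal 0.910 0.257 -0.325
outer loop
vertex -2.586 -0.755 -3.475
vertex -1.9 -2.404 -2.86
vertex -2.558 -1.592 -4.058
endloop
endfacet
facet normal 0.910 0.257 -0.325
outer loop
vertex -1.928 -1.568 -2.277
vertex -1.9 -2.404 -2.86
vertex -2.586 -0.755 -3.475
endloop
endfacet
facet normal -0.862 0.030 -0.505
outer loop
vertex -2.607 2.811 4.029
vertex -2.394 4.249 3.751
vertex -2.175 2.602 3.279
endloop
endfacet
facet normal -0.144 -0.972 0.188
outer loop
vertex -0.726 2.551 4.129
vertex -2.607 2.811 4.029
vertex -2.175 2.602 3.279
endloop
endfacet
facet normal -0.862 0.030 -0.506
outer loop
vertex -2.175 2.602 3.279
vertex -2.394 4.249 3.751
vertex -1.962 4.04 3.002
endloop
endfacet
facet normal 0.486 -0.234 -0.842
outer loop
vertex -1.962 4.04 3.002
vertex -0.726 2.551 4.129
vertex -2.175 2.602 3.279
endloop
endfacet
facet normal -0.486 0.235 0.842
outer loop
vertex -2.607 2.811 4.029
vertex -0.945 4.198 4.601
vertex -2.394 4.249 3.751
endloop
endfacet
facet normal -0.144 -0.972 0.188
outer loop
vertex -1.158 2.76 4.878
vertex -2.607 2.811 4.029
vertex -0.726 2.551 4.129
endloop
endfacet
facet normal -0.485 0.234 0.842
outer loop
vertex -1.158 2.76 4.878
vertex -0.945 4.198 4.601
vertex -2.607 2.811 4.029
endloop
endfacet
facet normal 0.144 0.972 -0.188
outer loop
vertex -2.394 4.249 3.751
vertex -0.945 4.198 4.601
vertex -1.962 4.04 3.002
endloop
endfacet
facet normal 0.485 -0.235 -0.842
outer loop
vertex -0.513 3.989 3.851
vertex -0.726 2.551 4.129
vertex -1.962 4.04 3.002
endloop
endfacet
facet normal 0.144 0.972 -0.188
outer loop
vertex -1.962 4.04 3.002
vertex -0.945 4.198 4.601
vertex -0.513 3.989 3.851
endloop
endfacet
facet normal 0.862 -0.030 0.506
outer loop
vertex -0.513 3.989 3.851
vertex -1.158 2.76 4.878
vertex -0.726 2.551 4.129
endloop
endfacet
facet normal 0.862 -0.030 0.505
outer loop
vertex -0.945 4.198 4.601
vertex -1.158 2.76 4.878
vertex -0.513 3.989 3.851
endloop
endfacet
facet normal 0.727 0.314 -0.610
outer loop
vertex -0.849 -3.361 -2.464
vertex -1.137 -2.964 -2.603
vertex -0.821 -2.923 -2.205
endloop
endfacet
facet normal 0.387 -0.487 0.782
outer loop
vertex -0.849 -3.361 -2.464
vertex -0.821 -2.923 -2.205
vertex -2.003 -3.336 -1.877
endloop
endfacet
facet normal 0.728 0.312 -0.610
outer loop
vertex -0.821 -2.923 -2.205
vertex -1.137 -2.964 -2.603
vertex -1.109 -2.525 -2.345
endloop
endfacet
facet normal 0.112 0.401 0.909
outer loop
vertex -0.821 -2.923 -2.205
vertex -1.109 -2.525 -2.345
vertex -2.003 -3.336 -1.877
endloop
endfacet
facet normal 0.728 0.312 -0.611
outer loop
vertex -1.109 -2.525 -2.345
vertex -1.137 -2.964 -2.603
vertex -1.425 -2.567 -2.743
endloop
endfacet
facet normal -0.529 0.778 0.338
outer loop
vertex -1.109 -2.525 -2.345
vertex -1.425 -2.567 -2.743
vertex -2.003 -3.336 -1.877
endloop
endfacet
facet normal 0.728 0.313 -0.610
outer loop
vertex -1.425 -2.567 -2.743
vertex -1.137 -2.964 -2.603
vertex -1.453 -3.005 -3.001
endloop
endfacet
facet normal -0.894 0.268 -0.359
outer loop
vertex -1.425 -2.567 -2.743
vertex -1.453 -3.005 -3.001
vertex -2.003 -3.336 -1.877
endloop
endfacet
facet normal 0.728 0.312 -0.610
outer loop
vertex -1.453 -3.005 -3.001
vertex -1.137 -2.964 -2.603
vertex -1.166 -3.403 -2.862
endloop
endfacet
facet normal -0.620 -0.617 -0.485
outer loop
vertex -1.453 -3.005 -3.001
vertex -1.166 -3.403 -2.862
vertex -2.003 -3.336 -1.877
endloop
endfacet
facet normal 0.727 0.313 -0.612
outer loop
vertex -1.166 -3.403 -2.862
vertex -1.137 -2.964 -2.603
vertex -0.849 -3.361 -2.464
endloop
endfacet
facet normal 0.023 -0.996 0.087
outer loop
vertex -1.166 -3.403 -2.862
vertex -0.849 -3.361 -2.464
vertex -2.003 -3.336 -1.877
endloop
endfacet

endsolid


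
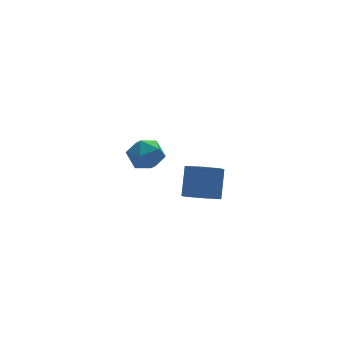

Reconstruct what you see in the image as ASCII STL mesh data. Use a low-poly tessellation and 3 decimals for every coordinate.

solid 
facet normal 0.215 0.627 0.749
outer loop
vertex -2.244 3.483 -1.135
vertex -2.365 2.756 -0.492
vertex -1.484 2.921 -0.883
endloop
endfacet
facet normal 0.555 0.818 0.151
outer loop
vertex -2.244 3.483 -1.135
vertex -1.484 2.921 -0.883
vertex -1.612 3.18 -1.817
endloop
endfacet
facet normal 0.065 0.933 -0.354
outer loop
vertex -2.244 3.483 -1.135
vertex -1.612 3.18 -1.817
vertex -2.572 3.176 -2.003
endloop
endfacet
facet normal -0.580 0.812 -0.068
outer loop
vertex -2.244 3.483 -1.135
vertex -2.572 3.176 -2.003
vertex -3.037 2.913 -1.184
endloop
endfacet
facet normal -0.486 0.623 0.613
outer loop
vertex -2.244 3.483 -1.135
vertex -3.037 2.913 -1.184
vertex -2.365 2.756 -0.492
endloop
endfacet
facet normal 0.961 0.269 -0.057
outer loop
vertex -1.612 3.18 -1.817
vertex -1.484 2.921 -0.883
vertex -1.343 2.267 -1.596
endloop
endfacet
facet normal 0.412 -0.040 0.910
outer loop
vertex -1.484 2.921 -0.883
vertex -2.365 2.756 -0.492
vertex -1.808 2.004 -0.777
endloop
endfacet
facet normal -0.722 -0.045 0.691
outer loop
vertex -2.365 2.756 -0.492
vertex -3.037 2.913 -1.184
vertex -2.768 2.0 -0.963
endloop
endfacet
facet normal -0.873 0.261 -0.412
outer loop
vertex -3.037 2.913 -1.184
vertex -2.572 3.176 -2.003
vertex -2.896 2.259 -1.897
endloop
endfacet
facet normal 0.168 0.455 -0.874
outer loop
vertex -2.572 3.176 -2.003
vertex -1.612 3.18 -1.817
vertex -2.015 2.424 -2.288
endloop
endfacet
facet normal 0.580 -0.812 0.068
outer loop
vertex -2.136 1.697 -1.645
vertex -1.343 2.267 -1.596
vertex -1.808 2.004 -0.777
endloop
endfacet
facet normal -0.065 -0.933 0.354
outer loop
vertex -2.136 1.697 -1.645
vertex -1.808 2.004 -0.777
vertex -2.768 2.0 -0.963
endloop
endfacet
facet normal -0.555 -0.818 -0.151
outer loop
vertex -2.136 1.697 -1.645
vertex -2.768 2.0 -0.963
vertex -2.896 2.259 -1.897
endloop
endfacet
facet normal -0.215 -0.627 -0.749
outer loop
vertex -2.136 1.697 -1.645
vertex -2.896 2.259 -1.897
vertex -2.015 2.424 -2.288
endloop
endfacet
facet normal 0.486 -0.623 -0.613
outer loop
vertex -2.136 1.697 -1.645
vertex -2.015 2.424 -2.288
vertex -1.343 2.267 -1.596
endloop
endfacet
facet normal 0.873 -0.261 0.412
outer loop
vertex -1.808 2.004 -0.777
vertex -1.343 2.267 -1.596
vertex -1.484 2.921 -0.883
endloop
endfacet
facet normal -0.168 -0.455 0.874
outer loop
vertex -2.768 2.0 -0.963
vertex -1.808 2.004 -0.777
vertex -2.365 2.756 -0.492
endloop
endfacet
facet normal -0.961 -0.269 0.057
outer loop
vertex -2.896 2.259 -1.897
vertex -2.768 2.0 -0.963
vertex -3.037 2.913 -1.184
endloop
endfacet
facet normal -0.412 0.040 -0.910
outer loop
vertex -2.015 2.424 -2.288
vertex -2.896 2.259 -1.897
vertex -2.572 3.176 -2.003
endloop
endfacet
facet normal 0.722 0.045 -0.691
outer loop
vertex -1.343 2.267 -1.596
vertex -2.015 2.424 -2.288
vertex -1.612 3.18 -1.817
endloop
endfacet
facet normal -0.360 -0.505 -0.785
outer loop
vertex -1.887 -2.615 -1.102
vertex -2.353 -3.147 -0.546
vertex -2.725 -2.39 -0.862
endloop
endfacet
facet normal 0.061 0.826 -0.560
outer loop
vertex -1.887 -2.615 -1.102
vertex -2.725 -2.39 -0.862
vertex -1.321 -1.822 0.129
endloop
endfacet
facet normal 0.061 0.826 -0.560
outer loop
vertex -1.321 -1.822 0.129
vertex -2.725 -2.39 -0.862
vertex -2.159 -1.597 0.369
endloop
endfacet
facet normal 0.360 0.506 0.784
outer loop
vertex -1.321 -1.822 0.129
vertex -2.159 -1.597 0.369
vertex -1.787 -2.353 0.686
endloop
endfacet
facet normal -0.361 -0.505 -0.784
outer loop
vertex -2.725 -2.39 -0.862
vertex -2.353 -3.147 -0.546
vertex -3.191 -2.922 -0.305
endloop
endfacet
facet normal -0.776 0.629 -0.048
outer loop
vertex -2.725 -2.39 -0.862
vertex -3.191 -2.922 -0.305
vertex -2.159 -1.597 0.369
endloop
endfacet
facet normal -0.776 0.629 -0.048
outer loop
vertex -2.159 -1.597 0.369
vertex -3.191 -2.922 -0.305
vertex -2.625 -2.129 0.926
endloop
endfacet
facet normal 0.360 0.506 0.784
outer loop
vertex -2.159 -1.597 0.369
vertex -2.625 -2.129 0.926
vertex -1.787 -2.353 0.686
endloop
endfacet
facet normal -0.361 -0.505 -0.784
outer loop
vertex -3.191 -2.922 -0.305
vertex -2.353 -3.147 -0.546
vertex -2.819 -3.678 0.011
endloop
endfacet
facet normal -0.836 -0.198 0.512
outer loop
vertex -3.191 -2.922 -0.305
vertex -2.819 -3.678 0.011
vertex -2.625 -2.129 0.926
endloop
endfacet
facet normal -0.836 -0.198 0.512
outer loop
vertex -2.625 -2.129 0.926
vertex -2.819 -3.678 0.011
vertex -2.253 -2.885 1.242
endloop
endfacet
facet normal 0.360 0.505 0.785
outer loop
vertex -2.625 -2.129 0.926
vertex -2.253 -2.885 1.242
vertex -1.787 -2.353 0.686
endloop
endfacet
facet normal -0.360 -0.506 -0.784
outer loop
vertex -2.819 -3.678 0.011
vertex -2.353 -3.147 -0.546
vertex -1.981 -3.903 -0.229
endloop
endfacet
facet normal -0.061 -0.826 0.560
outer loop
vertex -2.819 -3.678 0.011
vertex -1.981 -3.903 -0.229
vertex -2.253 -2.885 1.242
endloop
endfacet
facet normal -0.061 -0.826 0.560
outer loop
vertex -2.253 -2.885 1.242
vertex -1.981 -3.903 -0.229
vertex -1.415 -3.11 1.002
endloop
endfacet
facet normal 0.360 0.505 0.785
outer loop
vertex -2.253 -2.885 1.242
vertex -1.415 -3.11 1.002
vertex -1.787 -2.353 0.686
endloop
endfacet
facet normal -0.360 -0.506 -0.784
outer loop
vertex -1.981 -3.903 -0.229
vertex -2.353 -3.147 -0.546
vertex -1.515 -3.371 -0.786
endloop
endfacet
facet normal 0.776 -0.629 0.048
outer loop
vertex -1.981 -3.903 -0.229
vertex -1.515 -3.371 -0.786
vertex -1.415 -3.11 1.002
endloop
endfacet
facet normal 0.776 -0.629 0.048
outer loop
vertex -1.415 -3.11 1.002
vertex -1.515 -3.371 -0.786
vertex -0.949 -2.578 0.445
endloop
endfacet
facet normal 0.361 0.505 0.784
outer loop
vertex -1.415 -3.11 1.002
vertex -0.949 -2.578 0.445
vertex -1.787 -2.353 0.686
endloop
endfacet
facet normal -0.360 -0.505 -0.785
outer loop
vertex -1.515 -3.371 -0.786
vertex -2.353 -3.147 -0.546
vertex -1.887 -2.615 -1.102
endloop
endfacet
facet normal 0.836 0.198 -0.512
outer loop
vertex -1.515 -3.371 -0.786
vertex -1.887 -2.615 -1.102
vertex -0.949 -2.578 0.445
endloop
endfacet
facet normal 0.836 0.198 -0.512
outer loop
vertex -0.949 -2.578 0.445
vertex -1.887 -2.615 -1.102
vertex -1.321 -1.822 0.129
endloop
endfacet
facet normal 0.361 0.505 0.784
outer loop
vertex -0.949 -2.578 0.445
vertex -1.321 -1.822 0.129
vertex -1.787 -2.353 0.686
endloop
endfacet

endsolid


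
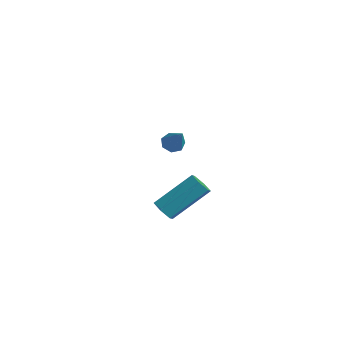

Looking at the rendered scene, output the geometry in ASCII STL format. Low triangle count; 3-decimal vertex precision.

solid 
facet normal -0.605 0.254 -0.754
outer loop
vertex -3.764 2.465 -1.621
vertex -4.054 2.003 -1.544
vertex -4.13 2.498 -1.316
endloop
endfacet
facet normal 0.384 0.846 0.369
outer loop
vertex -3.764 2.465 -1.621
vertex -4.13 2.498 -1.316
vertex -3.086 1.597 -0.336
endloop
endfacet
facet normal -0.604 0.255 -0.755
outer loop
vertex -4.13 2.498 -1.316
vertex -4.054 2.003 -1.544
vertex -4.439 2.159 -1.183
endloop
endfacet
facet normal -0.265 0.552 0.790
outer loop
vertex -4.13 2.498 -1.316
vertex -4.439 2.159 -1.183
vertex -3.086 1.597 -0.336
endloop
endfacet
facet normal -0.605 0.254 -0.755
outer loop
vertex -4.439 2.159 -1.183
vertex -4.054 2.003 -1.544
vertex -4.457 1.703 -1.322
endloop
endfacet
facet normal -0.581 -0.216 0.785
outer loop
vertex -4.439 2.159 -1.183
vertex -4.457 1.703 -1.322
vertex -3.086 1.597 -0.336
endloop
endfacet
facet normal -0.605 0.254 -0.755
outer loop
vertex -4.457 1.703 -1.322
vertex -4.054 2.003 -1.544
vertex -4.172 1.473 -1.628
endloop
endfacet
facet normal -0.324 -0.876 0.357
outer loop
vertex -4.457 1.703 -1.322
vertex -4.172 1.473 -1.628
vertex -3.086 1.597 -0.336
endloop
endfacet
facet normal -0.604 0.254 -0.756
outer loop
vertex -4.172 1.473 -1.628
vertex -4.054 2.003 -1.544
vertex -3.798 1.642 -1.87
endloop
endfacet
facet normal 0.311 -0.935 -0.172
outer loop
vertex -4.172 1.473 -1.628
vertex -3.798 1.642 -1.87
vertex -3.086 1.597 -0.336
endloop
endfacet
facet normal -0.604 0.254 -0.755
outer loop
vertex -3.798 1.642 -1.87
vertex -4.054 2.003 -1.544
vertex -3.616 2.084 -1.867
endloop
endfacet
facet normal 0.847 -0.346 -0.403
outer loop
vertex -3.798 1.642 -1.87
vertex -3.616 2.084 -1.867
vertex -3.086 1.597 -0.336
endloop
endfacet
facet normal -0.604 0.253 -0.756
outer loop
vertex -3.616 2.084 -1.867
vertex -4.054 2.003 -1.544
vertex -3.764 2.465 -1.621
endloop
endfacet
facet normal 0.880 0.447 -0.162
outer loop
vertex -3.616 2.084 -1.867
vertex -3.764 2.465 -1.621
vertex -3.086 1.597 -0.336
endloop
endfacet
facet normal -0.326 -0.726 -0.605
outer loop
vertex 1.503 -3.737 -0.693
vertex 1.193 -3.946 -0.275
vertex 0.976 -3.561 -0.62
endloop
endfacet
facet normal 0.096 0.612 -0.785
outer loop
vertex 1.503 -3.737 -0.693
vertex 0.976 -3.561 -0.62
vertex 2.157 -2.286 0.518
endloop
endfacet
facet normal 0.097 0.611 -0.785
outer loop
vertex 2.157 -2.286 0.518
vertex 0.976 -3.561 -0.62
vertex 1.631 -2.109 0.591
endloop
endfacet
facet normal 0.328 0.725 0.606
outer loop
vertex 2.157 -2.286 0.518
vertex 1.631 -2.109 0.591
vertex 1.847 -2.494 0.935
endloop
endfacet
facet normal -0.328 -0.726 -0.604
outer loop
vertex 0.976 -3.561 -0.62
vertex 1.193 -3.946 -0.275
vertex 0.666 -3.769 -0.202
endloop
endfacet
facet normal -0.766 0.579 -0.280
outer loop
vertex 0.976 -3.561 -0.62
vertex 0.666 -3.769 -0.202
vertex 1.631 -2.109 0.591
endloop
endfacet
facet normal -0.766 0.579 -0.279
outer loop
vertex 1.631 -2.109 0.591
vertex 0.666 -3.769 -0.202
vertex 1.321 -2.318 1.008
endloop
endfacet
facet normal 0.327 0.725 0.606
outer loop
vertex 1.631 -2.109 0.591
vertex 1.321 -2.318 1.008
vertex 1.847 -2.494 0.935
endloop
endfacet
facet normal -0.328 -0.725 -0.605
outer loop
vertex 0.666 -3.769 -0.202
vertex 1.193 -3.946 -0.275
vertex 0.883 -4.154 0.142
endloop
endfacet
facet normal -0.862 -0.033 0.506
outer loop
vertex 0.666 -3.769 -0.202
vertex 0.883 -4.154 0.142
vertex 1.321 -2.318 1.008
endloop
endfacet
facet normal -0.863 -0.032 0.504
outer loop
vertex 1.321 -2.318 1.008
vertex 0.883 -4.154 0.142
vertex 1.537 -2.703 1.353
endloop
endfacet
facet normal 0.327 0.726 0.605
outer loop
vertex 1.321 -2.318 1.008
vertex 1.537 -2.703 1.353
vertex 1.847 -2.494 0.935
endloop
endfacet
facet normal -0.328 -0.725 -0.606
outer loop
vertex 0.883 -4.154 0.142
vertex 1.193 -3.946 -0.275
vertex 1.409 -4.331 0.069
endloop
endfacet
facet normal -0.097 -0.612 0.785
outer loop
vertex 0.883 -4.154 0.142
vertex 1.409 -4.331 0.069
vertex 1.537 -2.703 1.353
endloop
endfacet
facet normal -0.096 -0.612 0.785
outer loop
vertex 1.537 -2.703 1.353
vertex 1.409 -4.331 0.069
vertex 2.064 -2.879 1.28
endloop
endfacet
facet normal 0.326 0.726 0.605
outer loop
vertex 1.537 -2.703 1.353
vertex 2.064 -2.879 1.28
vertex 1.847 -2.494 0.935
endloop
endfacet
facet normal -0.327 -0.725 -0.606
outer loop
vertex 1.409 -4.331 0.069
vertex 1.193 -3.946 -0.275
vertex 1.719 -4.122 -0.348
endloop
endfacet
facet normal 0.766 -0.579 0.279
outer loop
vertex 1.409 -4.331 0.069
vertex 1.719 -4.122 -0.348
vertex 2.064 -2.879 1.28
endloop
endfacet
facet normal 0.766 -0.579 0.280
outer loop
vertex 2.064 -2.879 1.28
vertex 1.719 -4.122 -0.348
vertex 2.374 -2.671 0.862
endloop
endfacet
facet normal 0.328 0.726 0.604
outer loop
vertex 2.064 -2.879 1.28
vertex 2.374 -2.671 0.862
vertex 1.847 -2.494 0.935
endloop
endfacet
facet normal -0.327 -0.726 -0.605
outer loop
vertex 1.719 -4.122 -0.348
vertex 1.193 -3.946 -0.275
vertex 1.503 -3.737 -0.693
endloop
endfacet
facet normal 0.863 0.032 -0.505
outer loop
vertex 1.719 -4.122 -0.348
vertex 1.503 -3.737 -0.693
vertex 2.374 -2.671 0.862
endloop
endfacet
facet normal 0.862 0.034 -0.506
outer loop
vertex 2.374 -2.671 0.862
vertex 1.503 -3.737 -0.693
vertex 2.157 -2.286 0.518
endloop
endfacet
facet normal 0.328 0.725 0.605
outer loop
vertex 2.374 -2.671 0.862
vertex 2.157 -2.286 0.518
vertex 1.847 -2.494 0.935
endloop
endfacet

endsolid


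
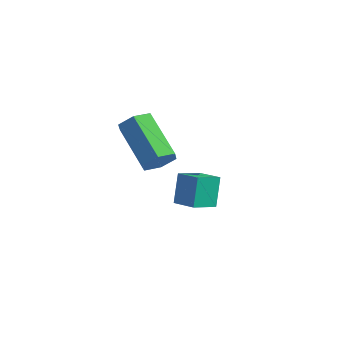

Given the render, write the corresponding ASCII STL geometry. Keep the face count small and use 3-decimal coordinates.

solid 
facet normal -0.976 0.015 -0.216
outer loop
vertex 0.068 0.967 0.207
vertex 0.165 1.988 -0.161
vertex 0.329 0.507 -1.002
endloop
endfacet
facet normal -0.089 -0.937 0.337
outer loop
vertex 1.335 0.492 -0.779
vertex 0.068 0.967 0.207
vertex 0.329 0.507 -1.002
endloop
endfacet
facet normal -0.976 0.015 -0.216
outer loop
vertex 0.329 0.507 -1.002
vertex 0.165 1.988 -0.161
vertex 0.426 1.528 -1.37
endloop
endfacet
facet normal 0.198 -0.349 -0.916
outer loop
vertex 0.426 1.528 -1.37
vertex 1.335 0.492 -0.779
vertex 0.329 0.507 -1.002
endloop
endfacet
facet normal -0.198 0.349 0.916
outer loop
vertex 0.068 0.967 0.207
vertex 1.171 1.973 0.062
vertex 0.165 1.988 -0.161
endloop
endfacet
facet normal -0.089 -0.937 0.337
outer loop
vertex 1.074 0.952 0.43
vertex 0.068 0.967 0.207
vertex 1.335 0.492 -0.779
endloop
endfacet
facet normal -0.198 0.349 0.916
outer loop
vertex 1.074 0.952 0.43
vertex 1.171 1.973 0.062
vertex 0.068 0.967 0.207
endloop
endfacet
facet normal 0.089 0.937 -0.337
outer loop
vertex 0.165 1.988 -0.161
vertex 1.171 1.973 0.062
vertex 0.426 1.528 -1.37
endloop
endfacet
facet normal 0.198 -0.349 -0.916
outer loop
vertex 1.432 1.513 -1.147
vertex 1.335 0.492 -0.779
vertex 0.426 1.528 -1.37
endloop
endfacet
facet normal 0.089 0.937 -0.337
outer loop
vertex 0.426 1.528 -1.37
vertex 1.171 1.973 0.062
vertex 1.432 1.513 -1.147
endloop
endfacet
facet normal 0.976 -0.015 0.216
outer loop
vertex 1.432 1.513 -1.147
vertex 1.074 0.952 0.43
vertex 1.335 0.492 -0.779
endloop
endfacet
facet normal 0.976 -0.015 0.216
outer loop
vertex 1.171 1.973 0.062
vertex 1.074 0.952 0.43
vertex 1.432 1.513 -1.147
endloop
endfacet
facet normal 0.791 -0.184 -0.584
outer loop
vertex 2.266 -2.067 3.205
vertex 1.971 -1.724 2.697
vertex 2.373 -1.399 3.139
endloop
endfacet
facet normal 0.591 -0.015 0.807
outer loop
vertex 2.266 -2.067 3.205
vertex 2.373 -1.399 3.139
vertex 0.683 -1.699 4.371
endloop
endfacet
facet normal 0.591 -0.015 0.807
outer loop
vertex 0.683 -1.699 4.371
vertex 2.373 -1.399 3.139
vertex 0.79 -1.03 4.305
endloop
endfacet
facet normal -0.792 0.184 0.582
outer loop
vertex 0.683 -1.699 4.371
vertex 0.79 -1.03 4.305
vertex 0.389 -1.356 3.863
endloop
endfacet
facet normal 0.791 -0.184 -0.584
outer loop
vertex 2.373 -1.399 3.139
vertex 1.971 -1.724 2.697
vertex 2.078 -1.056 2.631
endloop
endfacet
facet normal 0.432 0.844 0.319
outer loop
vertex 2.373 -1.399 3.139
vertex 2.078 -1.056 2.631
vertex 0.79 -1.03 4.305
endloop
endfacet
facet normal 0.431 0.844 0.318
outer loop
vertex 0.79 -1.03 4.305
vertex 2.078 -1.056 2.631
vertex 0.495 -0.688 3.797
endloop
endfacet
facet normal -0.792 0.183 0.583
outer loop
vertex 0.79 -1.03 4.305
vertex 0.495 -0.688 3.797
vertex 0.389 -1.356 3.863
endloop
endfacet
facet normal 0.792 -0.184 -0.583
outer loop
vertex 2.078 -1.056 2.631
vertex 1.971 -1.724 2.697
vertex 1.677 -1.381 2.189
endloop
endfacet
facet normal -0.159 0.859 -0.487
outer loop
vertex 2.078 -1.056 2.631
vertex 1.677 -1.381 2.189
vertex 0.495 -0.688 3.797
endloop
endfacet
facet normal -0.159 0.859 -0.487
outer loop
vertex 0.495 -0.688 3.797
vertex 1.677 -1.381 2.189
vertex 0.094 -1.013 3.355
endloop
endfacet
facet normal -0.791 0.183 0.583
outer loop
vertex 0.495 -0.688 3.797
vertex 0.094 -1.013 3.355
vertex 0.389 -1.356 3.863
endloop
endfacet
facet normal 0.792 -0.184 -0.582
outer loop
vertex 1.677 -1.381 2.189
vertex 1.971 -1.724 2.697
vertex 1.57 -2.05 2.255
endloop
endfacet
facet normal -0.591 0.015 -0.807
outer loop
vertex 1.677 -1.381 2.189
vertex 1.57 -2.05 2.255
vertex 0.094 -1.013 3.355
endloop
endfacet
facet normal -0.591 0.015 -0.807
outer loop
vertex 0.094 -1.013 3.355
vertex 1.57 -2.05 2.255
vertex -0.013 -1.681 3.421
endloop
endfacet
facet normal -0.791 0.184 0.584
outer loop
vertex 0.094 -1.013 3.355
vertex -0.013 -1.681 3.421
vertex 0.389 -1.356 3.863
endloop
endfacet
facet normal 0.792 -0.183 -0.583
outer loop
vertex 1.57 -2.05 2.255
vertex 1.971 -1.724 2.697
vertex 1.865 -2.392 2.763
endloop
endfacet
facet normal -0.431 -0.844 -0.318
outer loop
vertex 1.57 -2.05 2.255
vertex 1.865 -2.392 2.763
vertex -0.013 -1.681 3.421
endloop
endfacet
facet normal -0.431 -0.844 -0.319
outer loop
vertex -0.013 -1.681 3.421
vertex 1.865 -2.392 2.763
vertex 0.282 -2.024 3.929
endloop
endfacet
facet normal -0.791 0.184 0.584
outer loop
vertex -0.013 -1.681 3.421
vertex 0.282 -2.024 3.929
vertex 0.389 -1.356 3.863
endloop
endfacet
facet normal 0.791 -0.183 -0.583
outer loop
vertex 1.865 -2.392 2.763
vertex 1.971 -1.724 2.697
vertex 2.266 -2.067 3.205
endloop
endfacet
facet normal 0.159 -0.859 0.487
outer loop
vertex 1.865 -2.392 2.763
vertex 2.266 -2.067 3.205
vertex 0.282 -2.024 3.929
endloop
endfacet
facet normal 0.159 -0.859 0.487
outer loop
vertex 0.282 -2.024 3.929
vertex 2.266 -2.067 3.205
vertex 0.683 -1.699 4.371
endloop
endfacet
facet normal -0.792 0.184 0.583
outer loop
vertex 0.282 -2.024 3.929
vertex 0.683 -1.699 4.371
vertex 0.389 -1.356 3.863
endloop
endfacet

endsolid


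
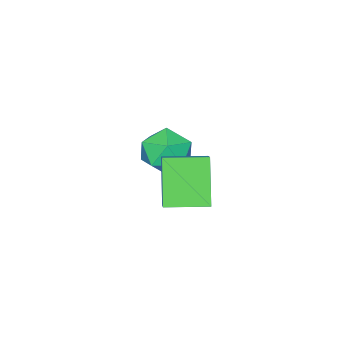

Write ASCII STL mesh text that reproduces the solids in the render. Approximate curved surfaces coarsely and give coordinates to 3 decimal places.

solid 
facet normal -0.906 0.421 0.032
outer loop
vertex -0.122 -1.128 -3.622
vertex -0.431 -1.842 -2.978
vertex -0.022 -0.988 -2.628
endloop
endfacet
facet normal -0.403 0.911 -0.088
outer loop
vertex -0.122 -1.128 -3.622
vertex -0.022 -0.988 -2.628
vertex 0.723 -0.719 -3.252
endloop
endfacet
facet normal -0.053 0.728 -0.683
outer loop
vertex -0.122 -1.128 -3.622
vertex 0.723 -0.719 -3.252
vertex 0.776 -1.407 -3.989
endloop
endfacet
facet normal -0.342 0.125 -0.931
outer loop
vertex -0.122 -1.128 -3.622
vertex 0.776 -1.407 -3.989
vertex 0.063 -2.101 -3.82
endloop
endfacet
facet normal -0.869 -0.066 -0.490
outer loop
vertex -0.122 -1.128 -3.622
vertex 0.063 -2.101 -3.82
vertex -0.431 -1.842 -2.978
endloop
endfacet
facet normal 0.060 0.889 0.454
outer loop
vertex 0.723 -0.719 -3.252
vertex -0.022 -0.988 -2.628
vertex 0.937 -1.179 -2.38
endloop
endfacet
facet normal -0.755 0.096 0.649
outer loop
vertex -0.022 -0.988 -2.628
vertex -0.431 -1.842 -2.978
vertex 0.224 -1.873 -2.211
endloop
endfacet
facet normal -0.695 -0.692 -0.195
outer loop
vertex -0.431 -1.842 -2.978
vertex 0.063 -2.101 -3.82
vertex 0.277 -2.561 -2.948
endloop
endfacet
facet normal 0.159 -0.384 -0.909
outer loop
vertex 0.063 -2.101 -3.82
vertex 0.776 -1.407 -3.989
vertex 1.022 -2.292 -3.572
endloop
endfacet
facet normal 0.624 0.593 -0.509
outer loop
vertex 0.776 -1.407 -3.989
vertex 0.723 -0.719 -3.252
vertex 1.431 -1.438 -3.222
endloop
endfacet
facet normal 0.342 -0.125 0.931
outer loop
vertex 1.122 -2.152 -2.578
vertex 0.937 -1.179 -2.38
vertex 0.224 -1.873 -2.211
endloop
endfacet
facet normal 0.053 -0.728 0.683
outer loop
vertex 1.122 -2.152 -2.578
vertex 0.224 -1.873 -2.211
vertex 0.277 -2.561 -2.948
endloop
endfacet
facet normal 0.403 -0.911 0.088
outer loop
vertex 1.122 -2.152 -2.578
vertex 0.277 -2.561 -2.948
vertex 1.022 -2.292 -3.572
endloop
endfacet
facet normal 0.906 -0.421 -0.032
outer loop
vertex 1.122 -2.152 -2.578
vertex 1.022 -2.292 -3.572
vertex 1.431 -1.438 -3.222
endloop
endfacet
facet normal 0.869 0.066 0.490
outer loop
vertex 1.122 -2.152 -2.578
vertex 1.431 -1.438 -3.222
vertex 0.937 -1.179 -2.38
endloop
endfacet
facet normal -0.159 0.384 0.909
outer loop
vertex 0.224 -1.873 -2.211
vertex 0.937 -1.179 -2.38
vertex -0.022 -0.988 -2.628
endloop
endfacet
facet normal -0.624 -0.593 0.509
outer loop
vertex 0.277 -2.561 -2.948
vertex 0.224 -1.873 -2.211
vertex -0.431 -1.842 -2.978
endloop
endfacet
facet normal -0.060 -0.889 -0.454
outer loop
vertex 1.022 -2.292 -3.572
vertex 0.277 -2.561 -2.948
vertex 0.063 -2.101 -3.82
endloop
endfacet
facet normal 0.755 -0.096 -0.649
outer loop
vertex 1.431 -1.438 -3.222
vertex 1.022 -2.292 -3.572
vertex 0.776 -1.407 -3.989
endloop
endfacet
facet normal 0.695 0.692 0.195
outer loop
vertex 0.937 -1.179 -2.38
vertex 1.431 -1.438 -3.222
vertex 0.723 -0.719 -3.252
endloop
endfacet
facet normal -0.588 -0.561 -0.583
outer loop
vertex 2.62 0.086 -1.321
vertex 1.612 1.142 -1.321
vertex 3.391 0.822 -2.808
endloop
endfacet
facet normal 0.691 -0.723 0.000
outer loop
vertex 4.308 1.698 -1.899
vertex 2.62 0.086 -1.321
vertex 3.391 0.822 -2.808
endloop
endfacet
facet normal -0.588 -0.561 -0.583
outer loop
vertex 3.391 0.822 -2.808
vertex 1.612 1.142 -1.321
vertex 2.383 1.879 -2.808
endloop
endfacet
facet normal 0.422 0.402 -0.813
outer loop
vertex 2.383 1.879 -2.808
vertex 4.308 1.698 -1.899
vertex 3.391 0.822 -2.808
endloop
endfacet
facet normal -0.421 -0.402 0.813
outer loop
vertex 2.62 0.086 -1.321
vertex 2.529 2.018 -0.412
vertex 1.612 1.142 -1.321
endloop
endfacet
facet normal 0.691 -0.723 -0.000
outer loop
vertex 3.537 0.961 -0.412
vertex 2.62 0.086 -1.321
vertex 4.308 1.698 -1.899
endloop
endfacet
facet normal -0.422 -0.402 0.813
outer loop
vertex 3.537 0.961 -0.412
vertex 2.529 2.018 -0.412
vertex 2.62 0.086 -1.321
endloop
endfacet
facet normal -0.691 0.723 0.000
outer loop
vertex 1.612 1.142 -1.321
vertex 2.529 2.018 -0.412
vertex 2.383 1.879 -2.808
endloop
endfacet
facet normal 0.422 0.402 -0.813
outer loop
vertex 3.3 2.754 -1.899
vertex 4.308 1.698 -1.899
vertex 2.383 1.879 -2.808
endloop
endfacet
facet normal -0.690 0.723 0.000
outer loop
vertex 2.383 1.879 -2.808
vertex 2.529 2.018 -0.412
vertex 3.3 2.754 -1.899
endloop
endfacet
facet normal 0.588 0.561 0.583
outer loop
vertex 3.3 2.754 -1.899
vertex 3.537 0.961 -0.412
vertex 4.308 1.698 -1.899
endloop
endfacet
facet normal 0.588 0.561 0.583
outer loop
vertex 2.529 2.018 -0.412
vertex 3.537 0.961 -0.412
vertex 3.3 2.754 -1.899
endloop
endfacet

endsolid


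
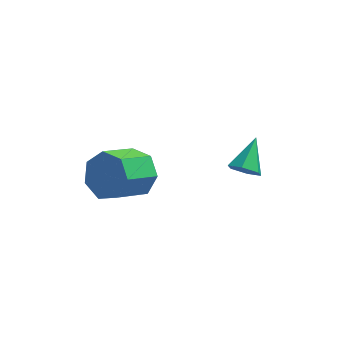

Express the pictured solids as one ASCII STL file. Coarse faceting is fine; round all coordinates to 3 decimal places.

solid 
facet normal -0.229 -0.801 -0.554
outer loop
vertex 3.495 2.275 0.564
vertex 2.846 2.246 0.874
vertex 2.942 2.633 0.275
endloop
endfacet
facet normal 0.640 0.601 -0.480
outer loop
vertex 3.495 2.275 0.564
vertex 2.942 2.633 0.275
vertex 3.214 3.534 1.766
endloop
endfacet
facet normal -0.229 -0.801 -0.554
outer loop
vertex 2.942 2.633 0.275
vertex 2.846 2.246 0.874
vertex 2.293 2.604 0.585
endloop
endfacet
facet normal -0.260 0.847 -0.464
outer loop
vertex 2.942 2.633 0.275
vertex 2.293 2.604 0.585
vertex 3.214 3.534 1.766
endloop
endfacet
facet normal -0.228 -0.800 -0.555
outer loop
vertex 2.293 2.604 0.585
vertex 2.846 2.246 0.874
vertex 2.197 2.216 1.184
endloop
endfacet
facet normal -0.817 0.535 0.216
outer loop
vertex 2.293 2.604 0.585
vertex 2.197 2.216 1.184
vertex 3.214 3.534 1.766
endloop
endfacet
facet normal -0.228 -0.800 -0.555
outer loop
vertex 2.197 2.216 1.184
vertex 2.846 2.246 0.874
vertex 2.75 1.858 1.473
endloop
endfacet
facet normal -0.474 -0.022 0.880
outer loop
vertex 2.197 2.216 1.184
vertex 2.75 1.858 1.473
vertex 3.214 3.534 1.766
endloop
endfacet
facet normal -0.229 -0.800 -0.555
outer loop
vertex 2.75 1.858 1.473
vertex 2.846 2.246 0.874
vertex 3.4 1.887 1.163
endloop
endfacet
facet normal 0.424 -0.269 0.865
outer loop
vertex 2.75 1.858 1.473
vertex 3.4 1.887 1.163
vertex 3.214 3.534 1.766
endloop
endfacet
facet normal -0.229 -0.800 -0.555
outer loop
vertex 3.4 1.887 1.163
vertex 2.846 2.246 0.874
vertex 3.495 2.275 0.564
endloop
endfacet
facet normal 0.982 0.044 0.184
outer loop
vertex 3.4 1.887 1.163
vertex 3.495 2.275 0.564
vertex 3.214 3.534 1.766
endloop
endfacet
facet normal 0.566 0.651 -0.506
outer loop
vertex -0.502 -0.559 4.398
vertex -1.055 -0.754 3.528
vertex -1.231 -0.028 4.266
endloop
endfacet
facet normal 0.201 0.487 0.850
outer loop
vertex -0.502 -0.559 4.398
vertex -1.231 -0.028 4.266
vertex -1.471 -1.671 5.263
endloop
endfacet
facet normal 0.199 0.487 0.850
outer loop
vertex -1.471 -1.671 5.263
vertex -1.231 -0.028 4.266
vertex -2.2 -1.14 5.13
endloop
endfacet
facet normal -0.566 -0.651 0.506
outer loop
vertex -1.471 -1.671 5.263
vertex -2.2 -1.14 5.13
vertex -2.025 -1.866 4.392
endloop
endfacet
facet normal 0.567 0.651 -0.505
outer loop
vertex -1.231 -0.028 4.266
vertex -1.055 -0.754 3.528
vertex -1.827 -0.043 3.577
endloop
endfacet
facet normal -0.500 0.759 0.416
outer loop
vertex -1.231 -0.028 4.266
vertex -1.827 -0.043 3.577
vertex -2.2 -1.14 5.13
endloop
endfacet
facet normal -0.501 0.759 0.416
outer loop
vertex -2.2 -1.14 5.13
vertex -1.827 -0.043 3.577
vertex -2.796 -1.156 4.442
endloop
endfacet
facet normal -0.566 -0.651 0.506
outer loop
vertex -2.2 -1.14 5.13
vertex -2.796 -1.156 4.442
vertex -2.025 -1.866 4.392
endloop
endfacet
facet normal 0.567 0.650 -0.506
outer loop
vertex -1.827 -0.043 3.577
vertex -1.055 -0.754 3.528
vertex -1.843 -0.594 2.851
endloop
endfacet
facet normal -0.824 0.460 -0.331
outer loop
vertex -1.827 -0.043 3.577
vertex -1.843 -0.594 2.851
vertex -2.796 -1.156 4.442
endloop
endfacet
facet normal -0.824 0.461 -0.331
outer loop
vertex -2.796 -1.156 4.442
vertex -1.843 -0.594 2.851
vertex -2.812 -1.706 3.716
endloop
endfacet
facet normal -0.567 -0.651 0.506
outer loop
vertex -2.796 -1.156 4.442
vertex -2.812 -1.706 3.716
vertex -2.025 -1.866 4.392
endloop
endfacet
facet normal 0.566 0.651 -0.506
outer loop
vertex -1.843 -0.594 2.851
vertex -1.055 -0.754 3.528
vertex -1.265 -1.265 2.635
endloop
endfacet
facet normal -0.526 -0.186 -0.829
outer loop
vertex -1.843 -0.594 2.851
vertex -1.265 -1.265 2.635
vertex -2.812 -1.706 3.716
endloop
endfacet
facet normal -0.526 -0.186 -0.829
outer loop
vertex -2.812 -1.706 3.716
vertex -1.265 -1.265 2.635
vertex -2.234 -2.377 3.5
endloop
endfacet
facet normal -0.567 -0.651 0.506
outer loop
vertex -2.812 -1.706 3.716
vertex -2.234 -2.377 3.5
vertex -2.025 -1.866 4.392
endloop
endfacet
facet normal 0.567 0.651 -0.506
outer loop
vertex -1.265 -1.265 2.635
vertex -1.055 -0.754 3.528
vertex -0.53 -1.551 3.091
endloop
endfacet
facet normal 0.167 -0.692 -0.703
outer loop
vertex -1.265 -1.265 2.635
vertex -0.53 -1.551 3.091
vertex -2.234 -2.377 3.5
endloop
endfacet
facet normal 0.167 -0.692 -0.703
outer loop
vertex -2.234 -2.377 3.5
vertex -0.53 -1.551 3.091
vertex -1.499 -2.663 3.956
endloop
endfacet
facet normal -0.567 -0.651 0.505
outer loop
vertex -2.234 -2.377 3.5
vertex -1.499 -2.663 3.956
vertex -2.025 -1.866 4.392
endloop
endfacet
facet normal 0.567 0.651 -0.505
outer loop
vertex -0.53 -1.551 3.091
vertex -1.055 -0.754 3.528
vertex -0.191 -1.237 3.876
endloop
endfacet
facet normal 0.735 -0.677 -0.047
outer loop
vertex -0.53 -1.551 3.091
vertex -0.191 -1.237 3.876
vertex -1.499 -2.663 3.956
endloop
endfacet
facet normal 0.735 -0.677 -0.047
outer loop
vertex -1.499 -2.663 3.956
vertex -0.191 -1.237 3.876
vertex -1.16 -2.349 4.74
endloop
endfacet
facet normal -0.567 -0.651 0.506
outer loop
vertex -1.499 -2.663 3.956
vertex -1.16 -2.349 4.74
vertex -2.025 -1.866 4.392
endloop
endfacet
facet normal 0.567 0.650 -0.506
outer loop
vertex -0.191 -1.237 3.876
vertex -1.055 -0.754 3.528
vertex -0.502 -0.559 4.398
endloop
endfacet
facet normal 0.749 -0.152 0.644
outer loop
vertex -0.191 -1.237 3.876
vertex -0.502 -0.559 4.398
vertex -1.16 -2.349 4.74
endloop
endfacet
facet normal 0.750 -0.153 0.644
outer loop
vertex -1.16 -2.349 4.74
vertex -0.502 -0.559 4.398
vertex -1.471 -1.671 5.263
endloop
endfacet
facet normal -0.567 -0.650 0.506
outer loop
vertex -1.16 -2.349 4.74
vertex -1.471 -1.671 5.263
vertex -2.025 -1.866 4.392
endloop
endfacet

endsolid


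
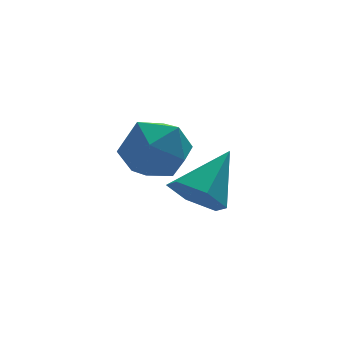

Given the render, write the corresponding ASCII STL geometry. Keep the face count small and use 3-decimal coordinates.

solid 
facet normal -0.763 0.481 0.431
outer loop
vertex -3.146 1.193 -0.721
vertex -2.51 1.469 0.097
vertex -2.59 2.109 -0.759
endloop
endfacet
facet normal -0.826 0.490 -0.280
outer loop
vertex -3.146 1.193 -0.721
vertex -2.59 2.109 -0.759
vertex -2.662 1.489 -1.631
endloop
endfacet
facet normal -0.841 -0.186 -0.508
outer loop
vertex -3.146 1.193 -0.721
vertex -2.662 1.489 -1.631
vertex -2.627 0.465 -1.313
endloop
endfacet
facet normal -0.788 -0.612 0.062
outer loop
vertex -3.146 1.193 -0.721
vertex -2.627 0.465 -1.313
vertex -2.534 0.453 -0.245
endloop
endfacet
facet normal -0.740 -0.199 0.642
outer loop
vertex -3.146 1.193 -0.721
vertex -2.534 0.453 -0.245
vertex -2.51 1.469 0.097
endloop
endfacet
facet normal -0.241 0.800 -0.549
outer loop
vertex -2.662 1.489 -1.631
vertex -2.59 2.109 -0.759
vertex -1.726 1.947 -1.375
endloop
endfacet
facet normal -0.141 0.787 0.601
outer loop
vertex -2.59 2.109 -0.759
vertex -2.51 1.469 0.097
vertex -1.633 1.935 -0.307
endloop
endfacet
facet normal -0.104 -0.315 0.943
outer loop
vertex -2.51 1.469 0.097
vertex -2.534 0.453 -0.245
vertex -1.598 0.911 0.011
endloop
endfacet
facet normal -0.181 -0.983 0.005
outer loop
vertex -2.534 0.453 -0.245
vertex -2.627 0.465 -1.313
vertex -1.67 0.291 -0.861
endloop
endfacet
facet normal -0.267 -0.294 -0.918
outer loop
vertex -2.627 0.465 -1.313
vertex -2.662 1.489 -1.631
vertex -1.75 0.931 -1.717
endloop
endfacet
facet normal 0.788 0.612 -0.062
outer loop
vertex -1.114 1.207 -0.899
vertex -1.726 1.947 -1.375
vertex -1.633 1.935 -0.307
endloop
endfacet
facet normal 0.841 0.186 0.508
outer loop
vertex -1.114 1.207 -0.899
vertex -1.633 1.935 -0.307
vertex -1.598 0.911 0.011
endloop
endfacet
facet normal 0.826 -0.490 0.280
outer loop
vertex -1.114 1.207 -0.899
vertex -1.598 0.911 0.011
vertex -1.67 0.291 -0.861
endloop
endfacet
facet normal 0.763 -0.481 -0.431
outer loop
vertex -1.114 1.207 -0.899
vertex -1.67 0.291 -0.861
vertex -1.75 0.931 -1.717
endloop
endfacet
facet normal 0.740 0.199 -0.642
outer loop
vertex -1.114 1.207 -0.899
vertex -1.75 0.931 -1.717
vertex -1.726 1.947 -1.375
endloop
endfacet
facet normal 0.181 0.983 -0.005
outer loop
vertex -1.633 1.935 -0.307
vertex -1.726 1.947 -1.375
vertex -2.59 2.109 -0.759
endloop
endfacet
facet normal 0.267 0.294 0.918
outer loop
vertex -1.598 0.911 0.011
vertex -1.633 1.935 -0.307
vertex -2.51 1.469 0.097
endloop
endfacet
facet normal 0.241 -0.800 0.549
outer loop
vertex -1.67 0.291 -0.861
vertex -1.598 0.911 0.011
vertex -2.534 0.453 -0.245
endloop
endfacet
facet normal 0.141 -0.787 -0.601
outer loop
vertex -1.75 0.931 -1.717
vertex -1.67 0.291 -0.861
vertex -2.627 0.465 -1.313
endloop
endfacet
facet normal 0.104 0.315 -0.943
outer loop
vertex -1.726 1.947 -1.375
vertex -1.75 0.931 -1.717
vertex -2.662 1.489 -1.631
endloop
endfacet
facet normal -0.672 -0.409 -0.617
outer loop
vertex -1.42 -1.949 -1.465
vertex -1.968 -1.326 -1.281
vertex -1.426 -1.238 -1.93
endloop
endfacet
facet normal 0.947 -0.170 -0.272
outer loop
vertex -1.42 -1.949 -1.465
vertex -1.426 -1.238 -1.93
vertex -0.832 -0.634 -0.239
endloop
endfacet
facet normal -0.672 -0.410 -0.617
outer loop
vertex -1.426 -1.238 -1.93
vertex -1.968 -1.326 -1.281
vertex -1.975 -0.615 -1.746
endloop
endfacet
facet normal 0.601 0.662 -0.448
outer loop
vertex -1.426 -1.238 -1.93
vertex -1.975 -0.615 -1.746
vertex -0.832 -0.634 -0.239
endloop
endfacet
facet normal -0.673 -0.410 -0.616
outer loop
vertex -1.975 -0.615 -1.746
vertex -1.968 -1.326 -1.281
vertex -2.516 -0.703 -1.097
endloop
endfacet
facet normal -0.077 0.995 0.071
outer loop
vertex -1.975 -0.615 -1.746
vertex -2.516 -0.703 -1.097
vertex -0.832 -0.634 -0.239
endloop
endfacet
facet normal -0.672 -0.409 -0.617
outer loop
vertex -2.516 -0.703 -1.097
vertex -1.968 -1.326 -1.281
vertex -2.51 -1.415 -0.632
endloop
endfacet
facet normal -0.410 0.496 0.765
outer loop
vertex -2.516 -0.703 -1.097
vertex -2.51 -1.415 -0.632
vertex -0.832 -0.634 -0.239
endloop
endfacet
facet normal -0.672 -0.410 -0.617
outer loop
vertex -2.51 -1.415 -0.632
vertex -1.968 -1.326 -1.281
vertex -1.961 -2.038 -0.816
endloop
endfacet
facet normal -0.065 -0.335 0.940
outer loop
vertex -2.51 -1.415 -0.632
vertex -1.961 -2.038 -0.816
vertex -0.832 -0.634 -0.239
endloop
endfacet
facet normal -0.672 -0.409 -0.617
outer loop
vertex -1.961 -2.038 -0.816
vertex -1.968 -1.326 -1.281
vertex -1.42 -1.949 -1.465
endloop
endfacet
facet normal 0.615 -0.667 0.421
outer loop
vertex -1.961 -2.038 -0.816
vertex -1.42 -1.949 -1.465
vertex -0.832 -0.634 -0.239
endloop
endfacet

endsolid
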